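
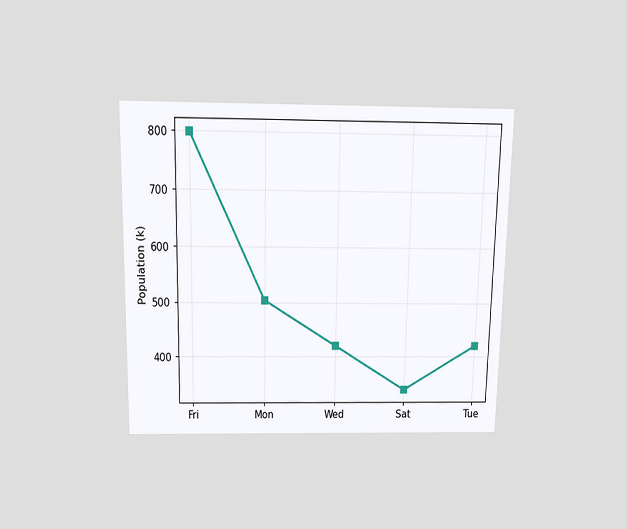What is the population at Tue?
The chart is viewed slightly from above. At Tue, the line is at 420k.

420k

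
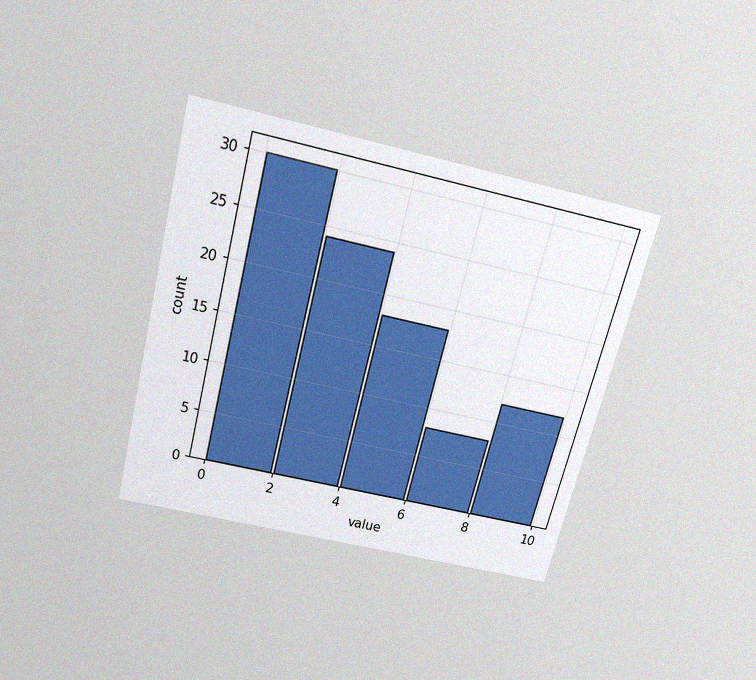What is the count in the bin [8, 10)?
The chart is tilted about 14° clockwise and viewed slightly from above, with some photo noise. The [8, 10) bin has height 12.

12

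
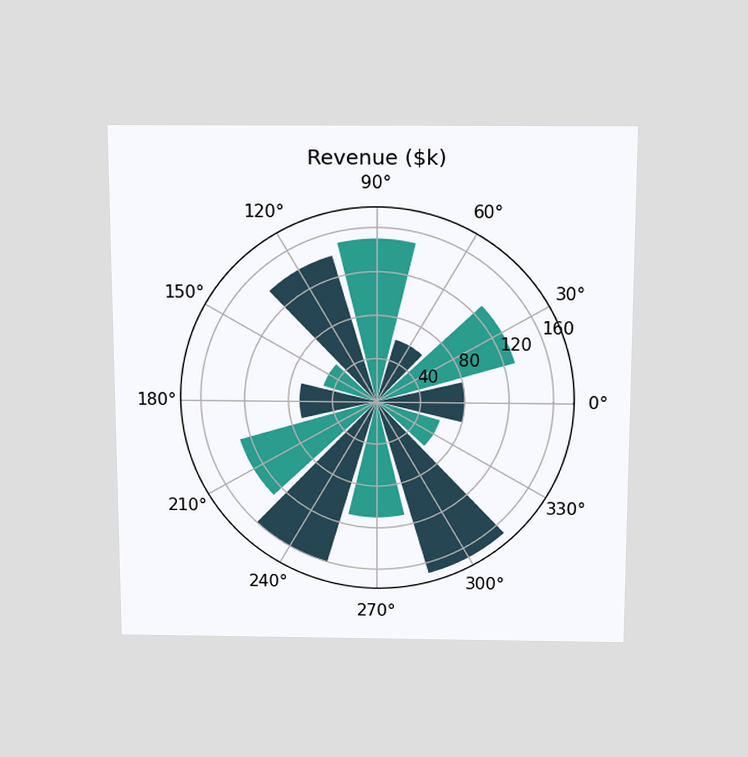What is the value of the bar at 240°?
The chart is viewed slightly from above. The bar at 240° reaches $160k on the radial axis.

$160k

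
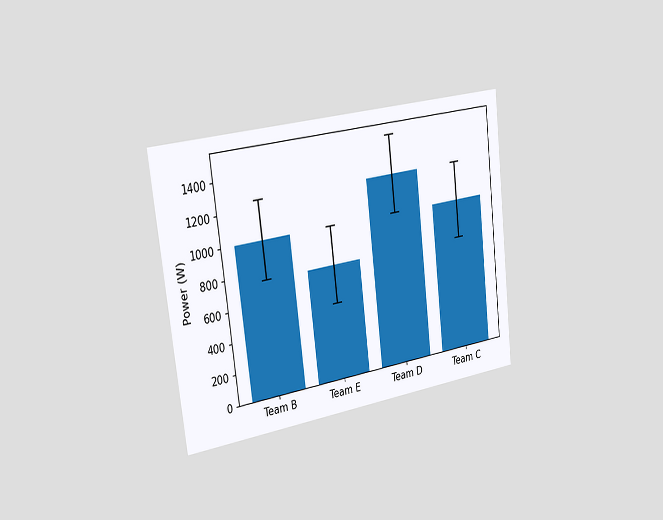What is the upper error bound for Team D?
The chart is tilted about 7° counter-clockwise and viewed slightly from the left. The Team D bar's upper whisker reaches 1500W.

1500W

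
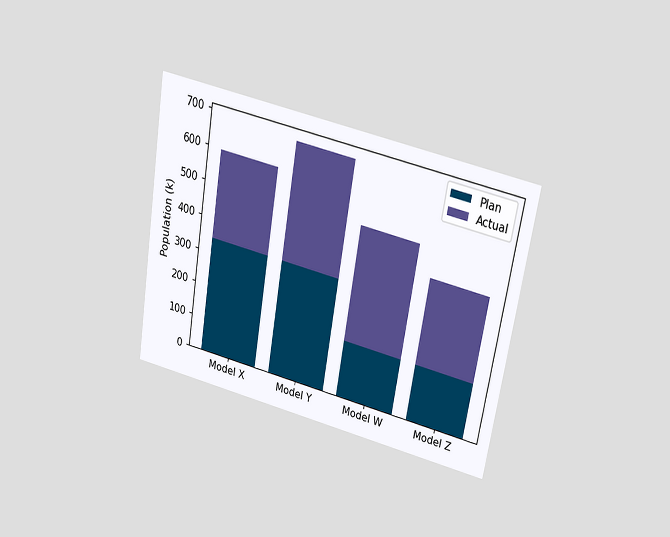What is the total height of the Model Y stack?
680k

The chart is tilted about 9° clockwise and viewed slightly from above. The Model Y stack's top reaches 680k on the y-axis.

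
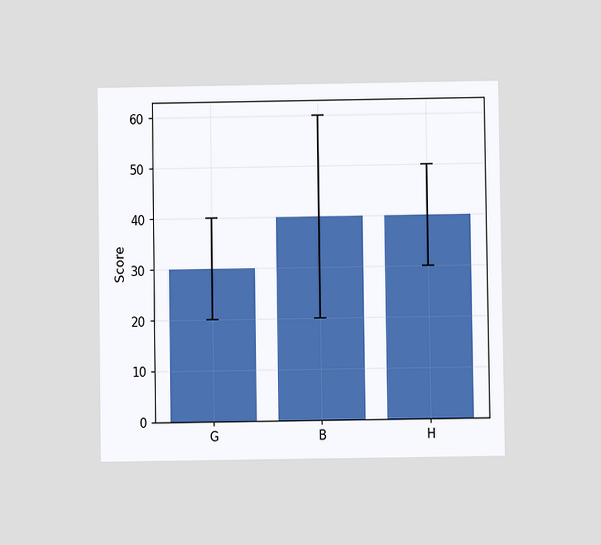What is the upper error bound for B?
60

The chart is viewed at a slight angle. The B bar's upper whisker reaches 60.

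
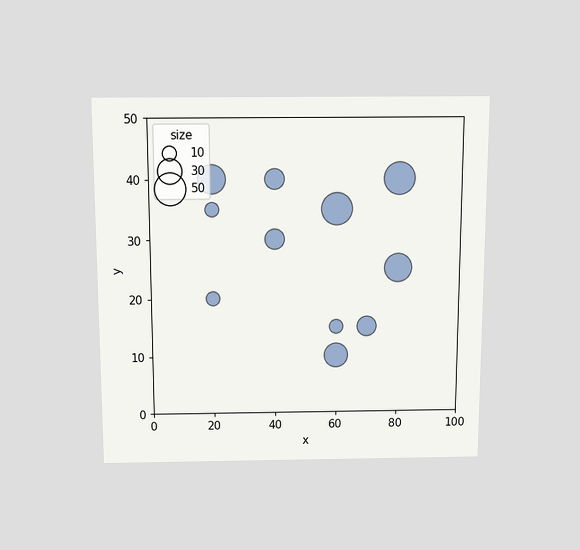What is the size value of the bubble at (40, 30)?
20

The chart is viewed slightly from above. Matching the bubble at (40, 30) against the size legend gives 20.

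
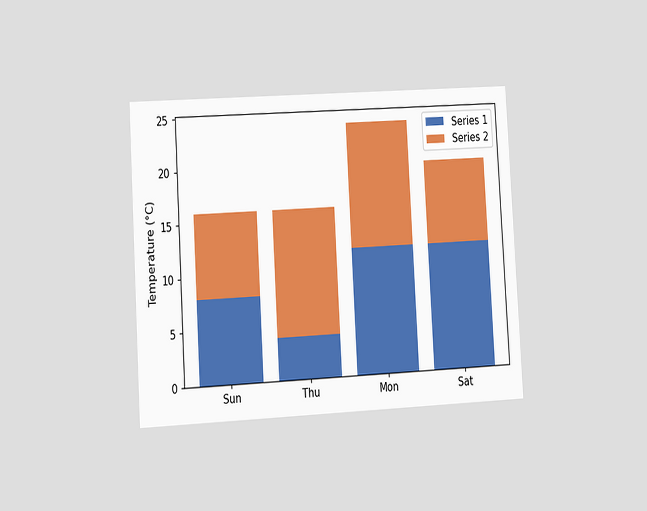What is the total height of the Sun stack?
The chart is tilted about 3° counter-clockwise and viewed slightly from the left. The Sun stack's top reaches 16°C on the y-axis.

16°C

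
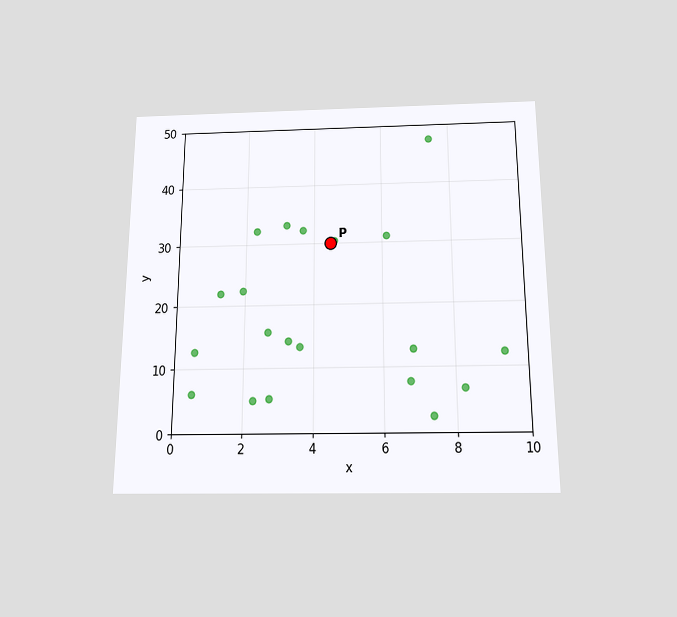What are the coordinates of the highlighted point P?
The chart is viewed slightly from below. Following the gridlines from P to each axis, P sits at (4.5, 30).

(4.5, 30)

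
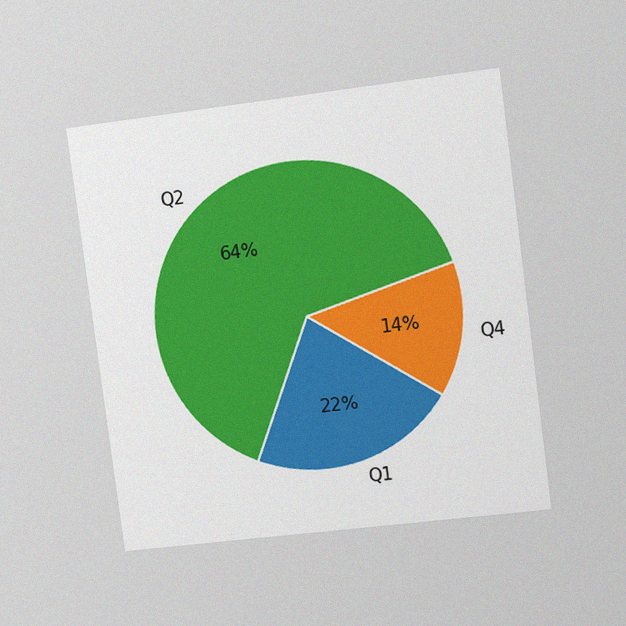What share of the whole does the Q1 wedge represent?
22%

The chart is tilted about 7° counter-clockwise and viewed at a slight angle, with some photo noise. The Q1 slice takes up 22% of the pie.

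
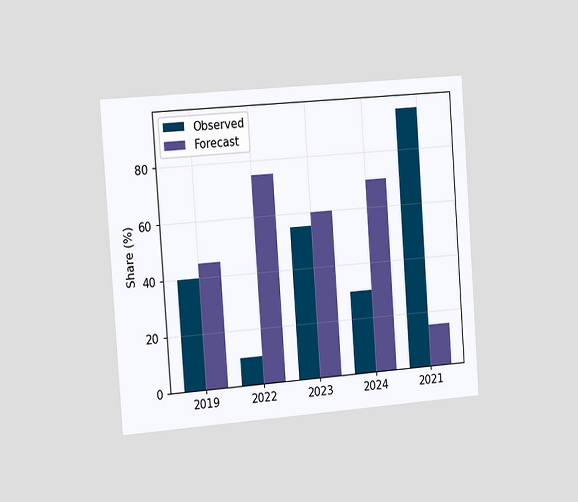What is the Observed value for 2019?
The chart is tilted about 4° counter-clockwise and viewed slightly from the left. The Observed bar at 2019 reaches 40% on the y-axis.

40%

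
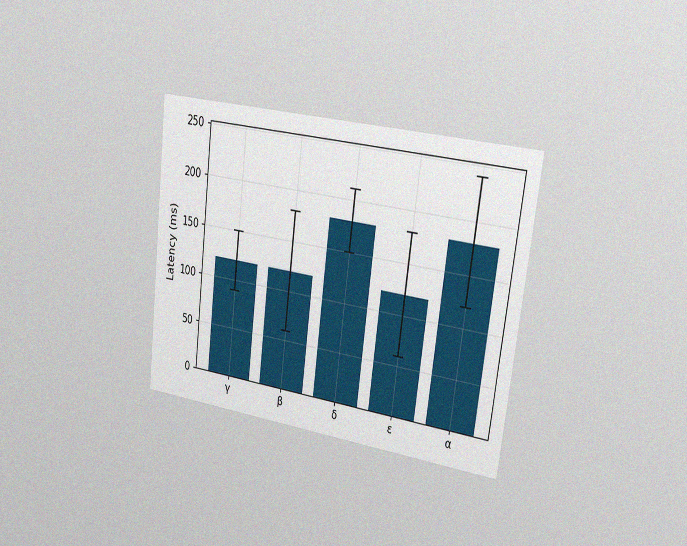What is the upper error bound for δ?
The chart is tilted about 7° clockwise and viewed slightly from the right, with some photo noise. The δ bar's upper whisker reaches 210ms.

210ms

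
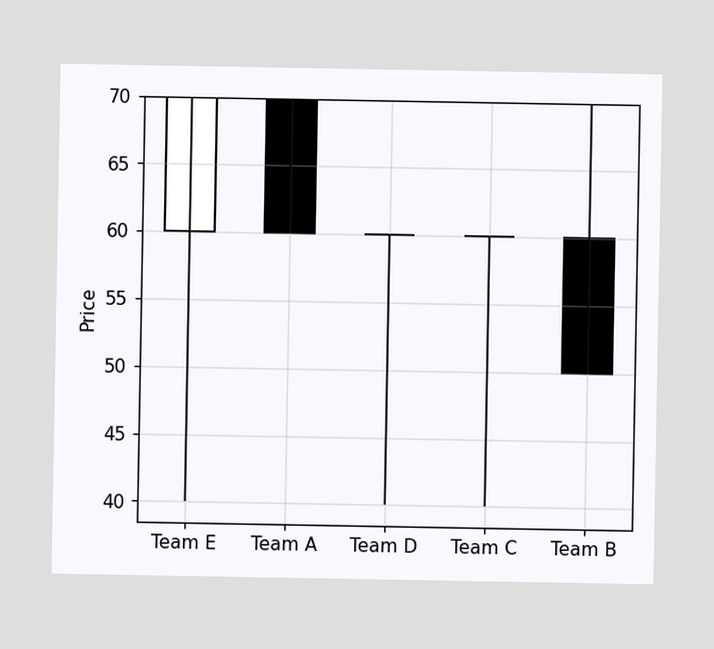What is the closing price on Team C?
The Team C candle closes at 60.

60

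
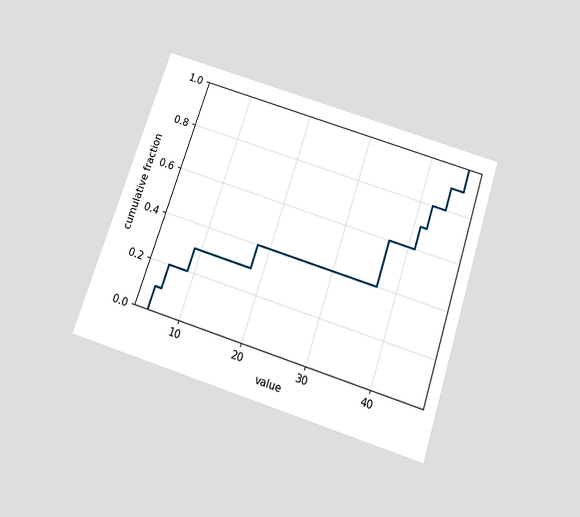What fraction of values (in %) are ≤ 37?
The chart is tilted about 18° clockwise and viewed slightly from below. At x=37 the ECDF step is at 60%.

60%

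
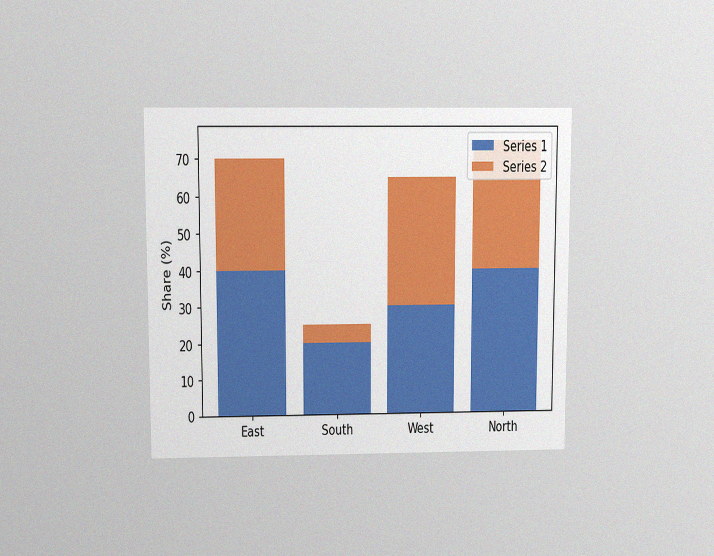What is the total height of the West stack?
65%

The chart is viewed slightly from above, with some photo noise. The West stack's top reaches 65% on the y-axis.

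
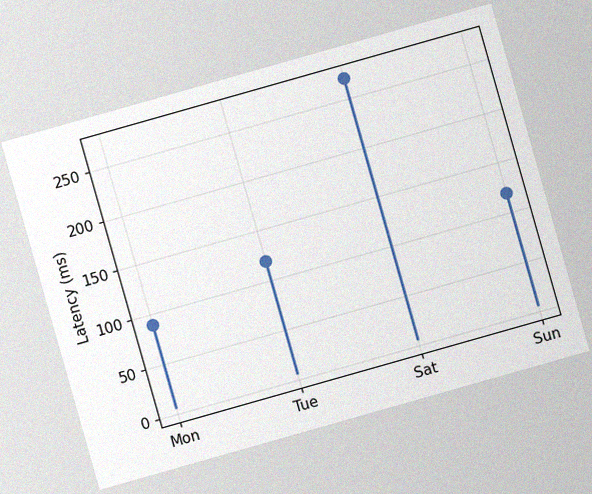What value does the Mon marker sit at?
90ms

The chart is tilted about 16° counter-clockwise, with some photo noise. The Mon marker sits at 90ms.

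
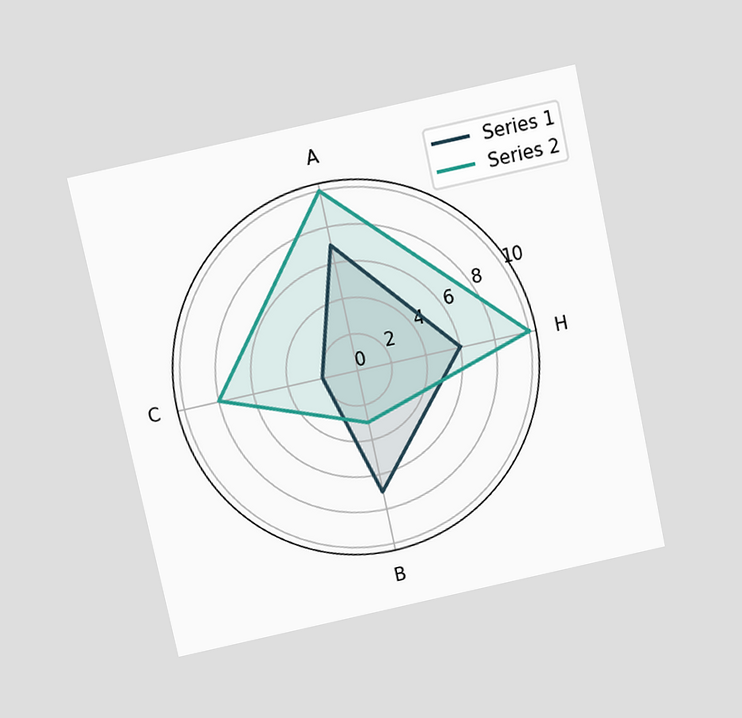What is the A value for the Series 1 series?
The chart is tilted about 12° counter-clockwise and viewed slightly from above. On the A axis, Series 1 reaches 7.

7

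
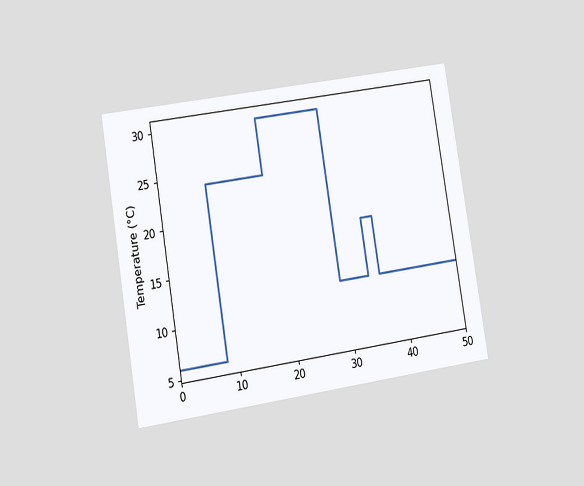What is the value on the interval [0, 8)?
The chart is tilted about 9° counter-clockwise and viewed slightly from the left. On [0, 8) the step sits at 6°C.

6°C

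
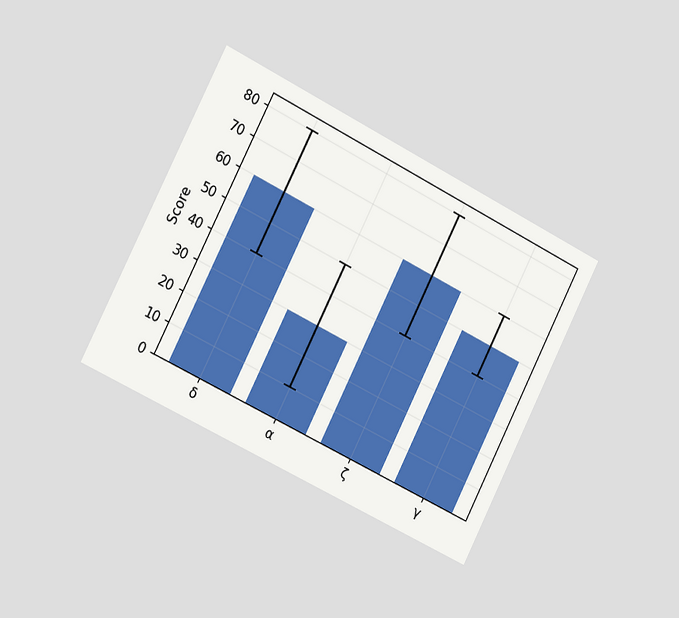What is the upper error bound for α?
50

The chart is tilted about 27° clockwise and viewed slightly from the left. The α bar's upper whisker reaches 50.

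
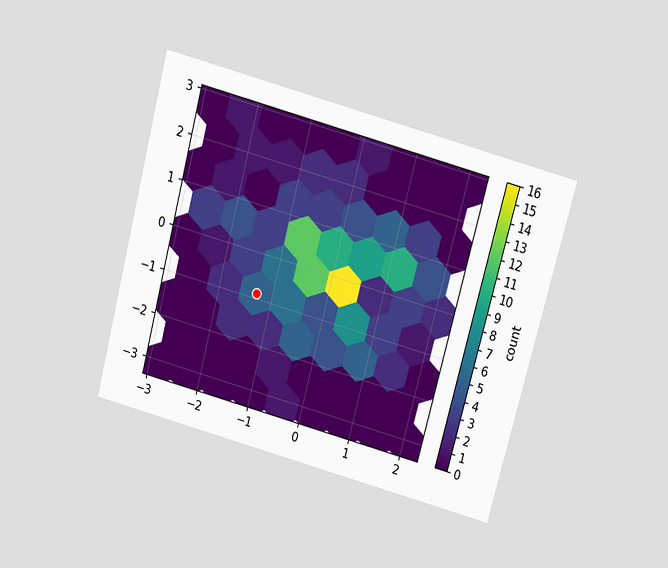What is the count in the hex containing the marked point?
5

The chart is tilted about 15° clockwise and viewed slightly from above. The marked hex reads 5 on the colorbar.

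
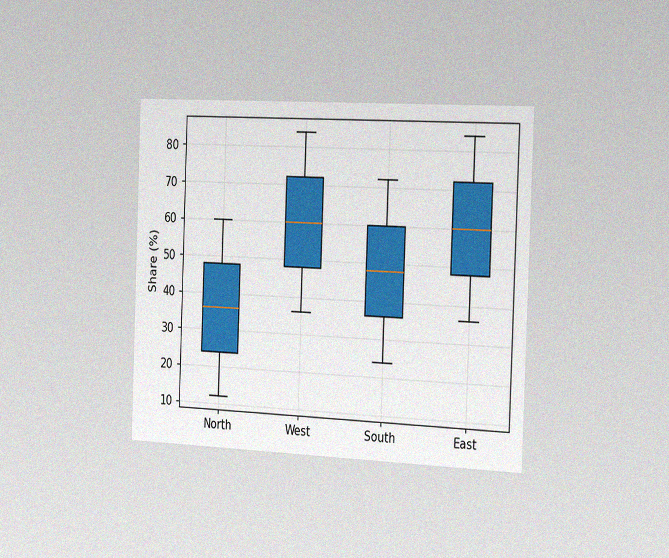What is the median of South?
The chart is tilted about 2° clockwise and viewed slightly from the right, with some photo noise. The median line in the South box sits at 48%.

48%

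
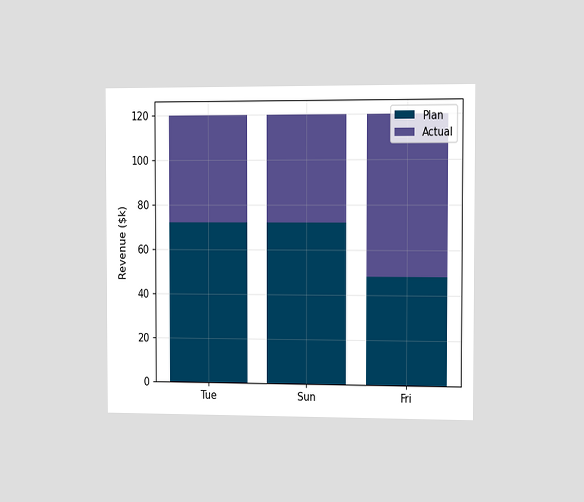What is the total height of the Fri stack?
The chart is viewed slightly from the right. The Fri stack's top reaches $120k on the y-axis.

$120k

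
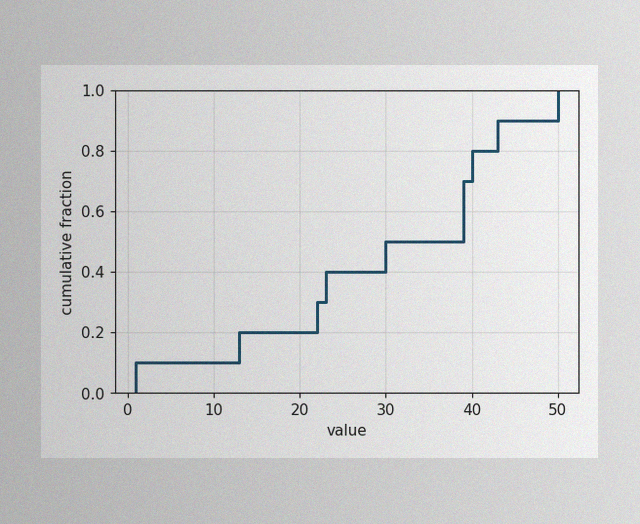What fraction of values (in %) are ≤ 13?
20%

The image has some photo noise and uneven lighting. At x=13 the ECDF step is at 20%.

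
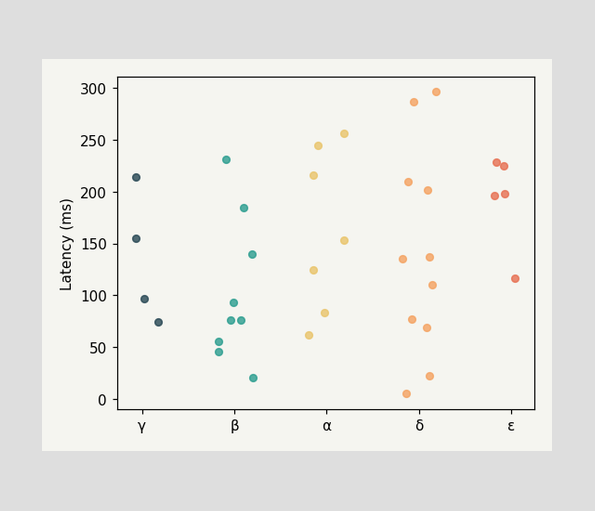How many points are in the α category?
Counting the markers in the α column gives 7.

7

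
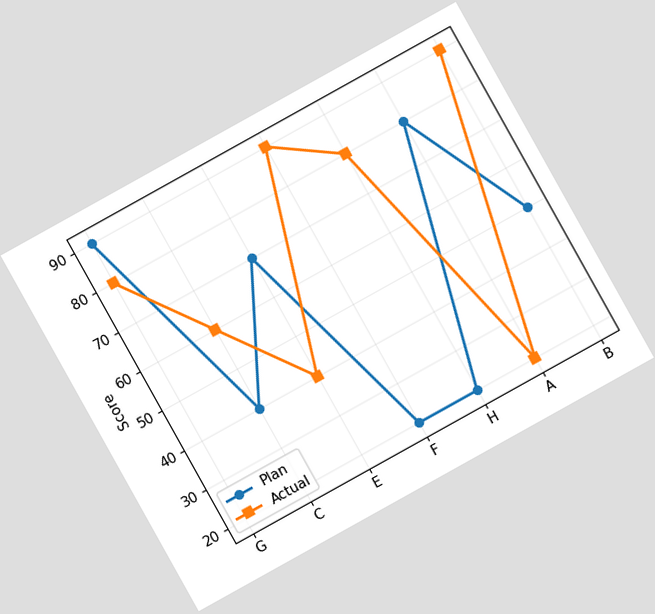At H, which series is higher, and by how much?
The chart is tilted about 29° counter-clockwise. At H, Actual sits above the other line by 60.

Actual, by 60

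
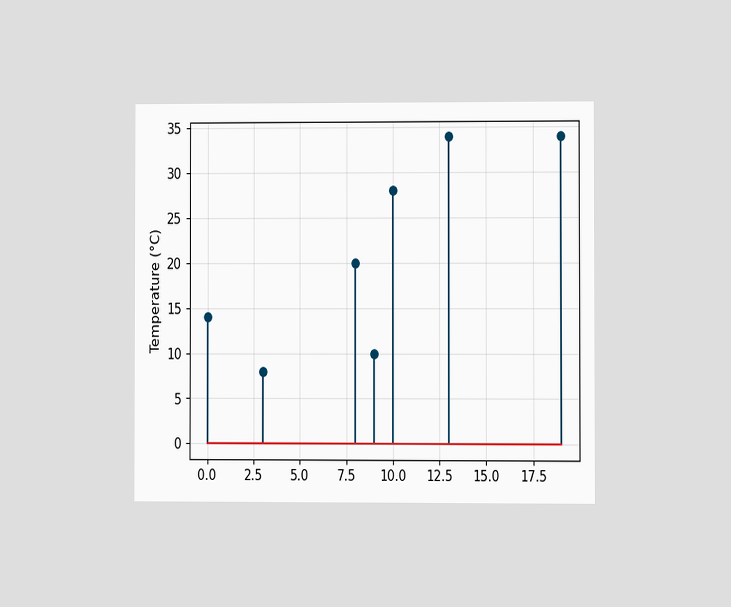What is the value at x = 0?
The chart is viewed at a slight angle. The stem at x=0 reaches 14°C.

14°C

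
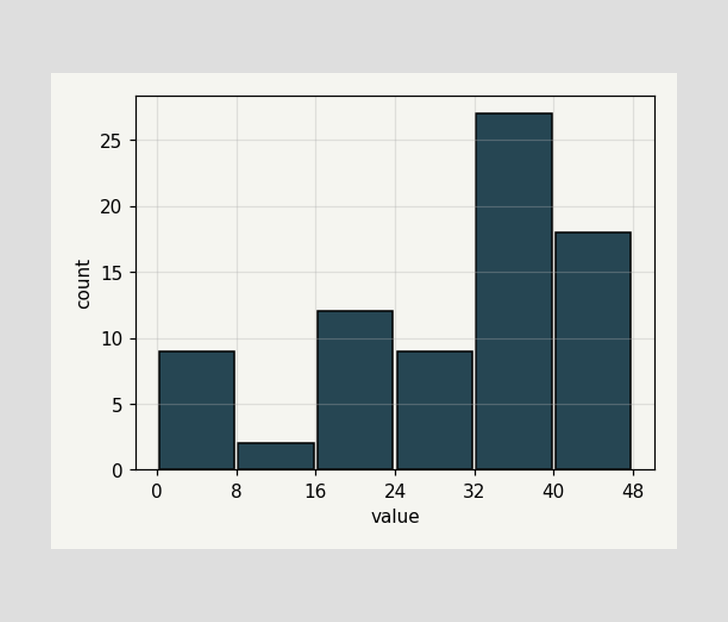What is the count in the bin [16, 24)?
12

The [16, 24) bin has height 12.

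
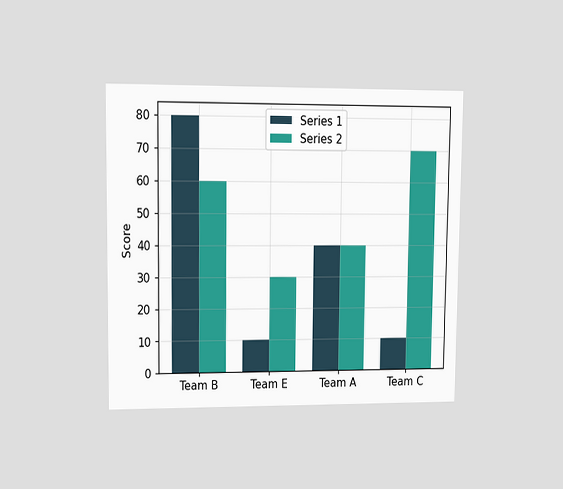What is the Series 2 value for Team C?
The chart is viewed at a slight angle. The Series 2 bar at Team C reaches 70 on the y-axis.

70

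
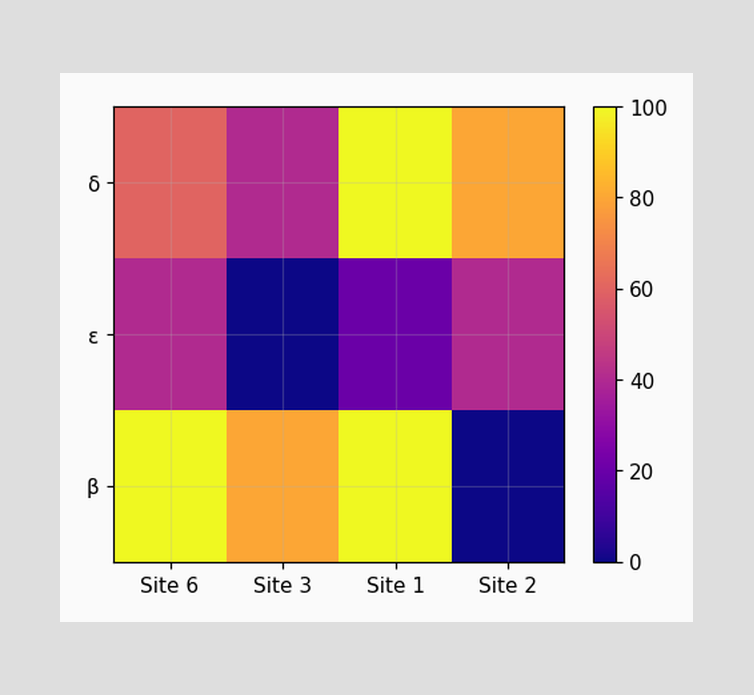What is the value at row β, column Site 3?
80

Matching cell (β, Site 3) against the colorbar gives 80.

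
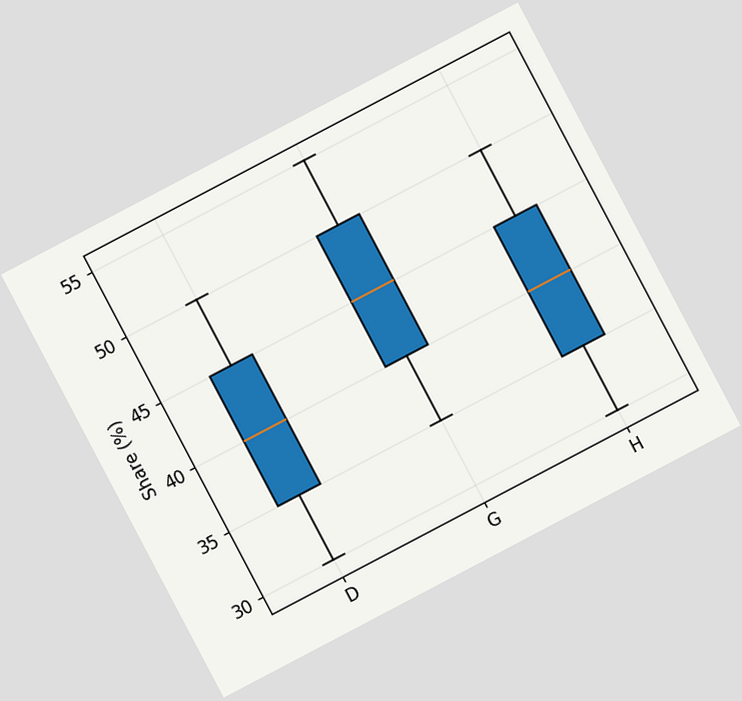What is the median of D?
40%

The chart is tilted about 28° counter-clockwise. The median line in the D box sits at 40%.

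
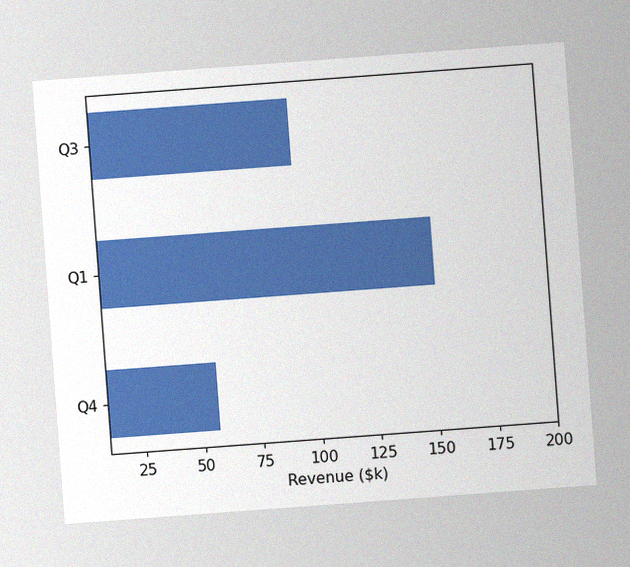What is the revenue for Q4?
$57k

The chart is tilted about 4° counter-clockwise, with some photo noise. Reading along the chart's x-axis, the Q4 bar reaches $57k.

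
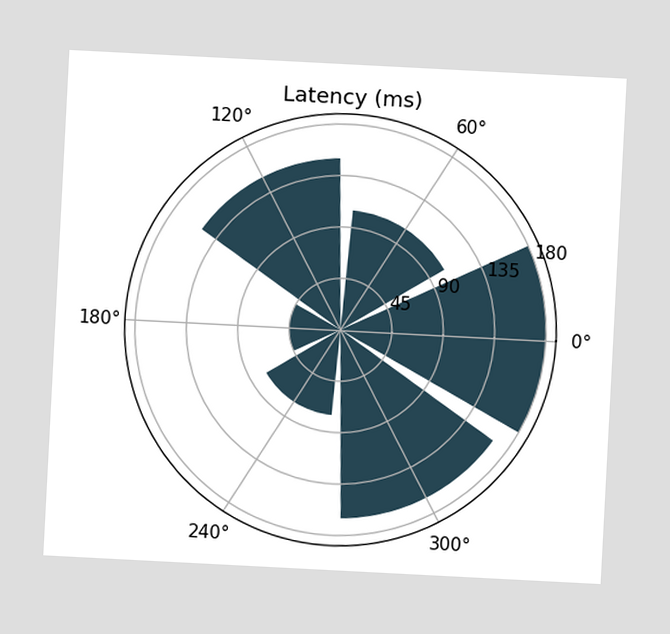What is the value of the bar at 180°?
45ms

The chart is tilted about 3° clockwise. The bar at 180° reaches 45ms on the radial axis.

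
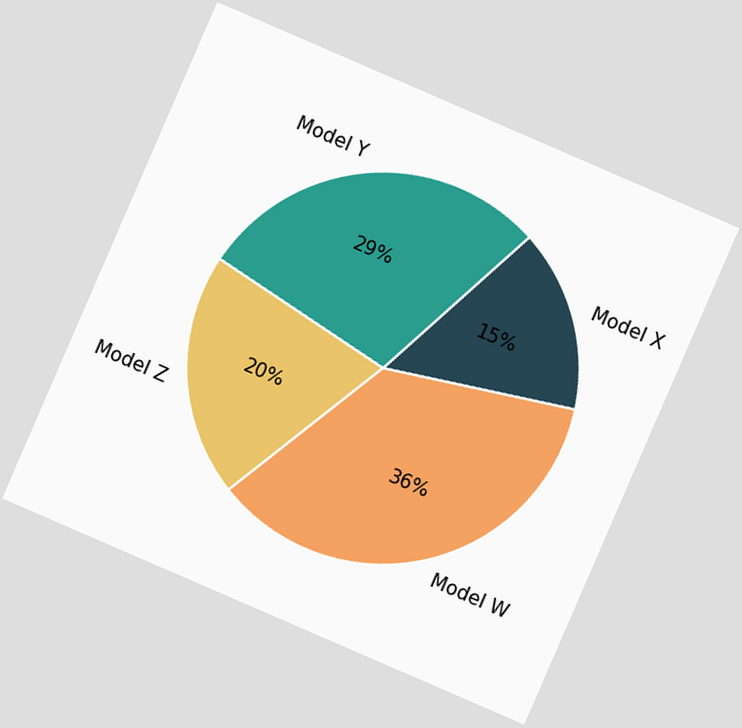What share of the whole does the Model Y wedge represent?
29%

The chart is tilted about 23° clockwise. The Model Y slice takes up 29% of the pie.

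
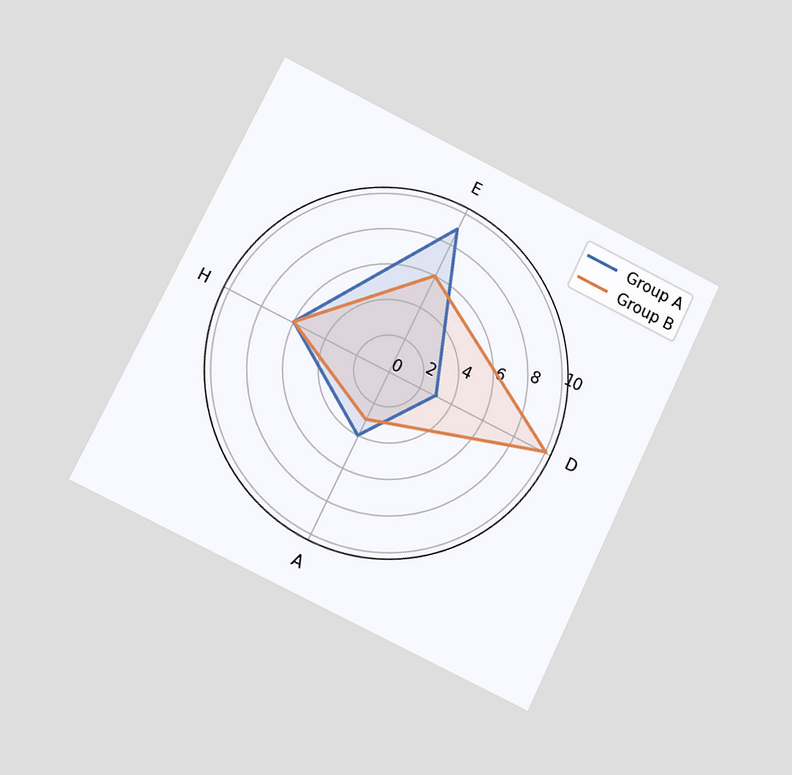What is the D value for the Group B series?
10

The chart is tilted about 26° clockwise and viewed at a slight angle. On the D axis, Group B reaches 10.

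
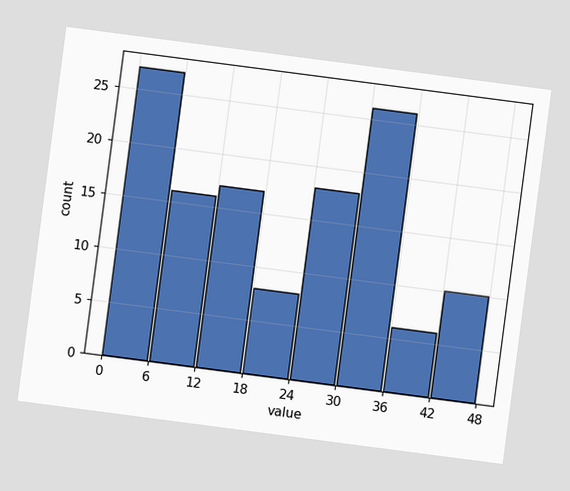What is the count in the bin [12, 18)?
17

The chart is tilted about 7° clockwise. The [12, 18) bin has height 17.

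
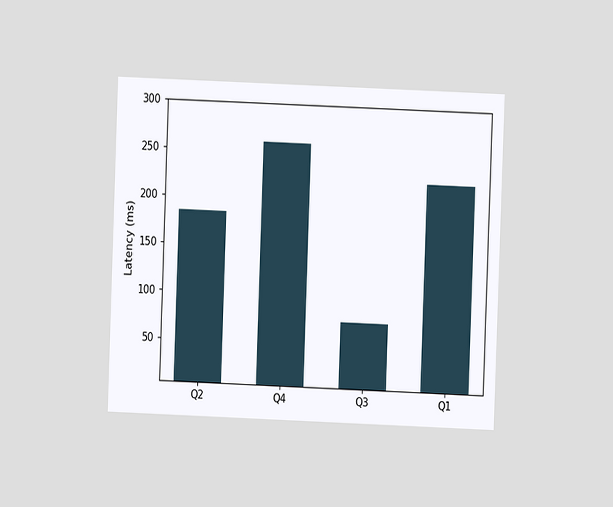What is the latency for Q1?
The chart is tilted about 2° clockwise and viewed at a slight angle. Reading along the chart's y-axis, the Q1 bar reaches 222ms.

222ms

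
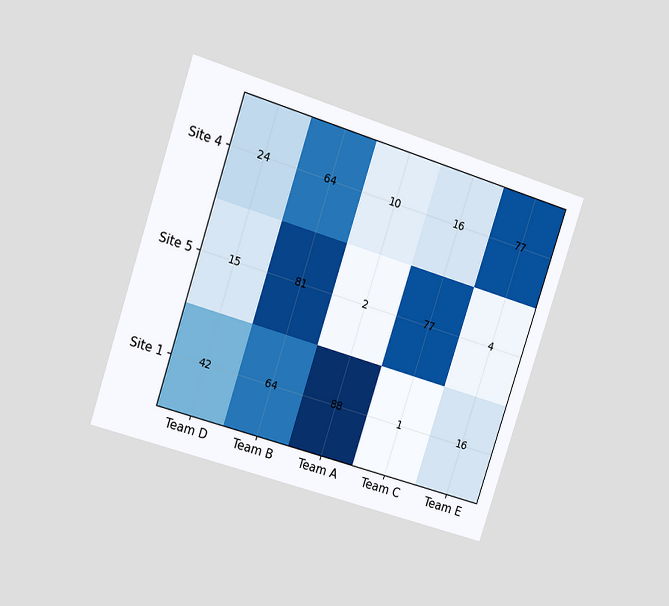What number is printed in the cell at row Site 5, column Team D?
The chart is tilted about 18° clockwise and viewed slightly from the left. The (Site 5, Team D) cell reads 15.

15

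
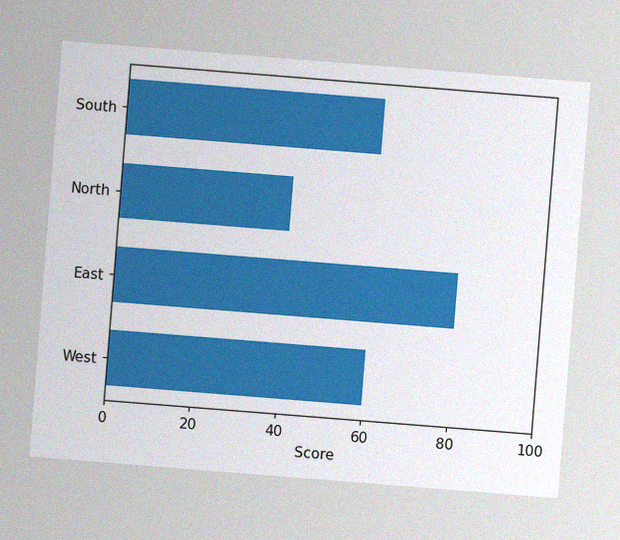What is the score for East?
The chart is tilted about 5° clockwise, with some photo noise. Reading along the chart's x-axis, the East bar reaches 80.

80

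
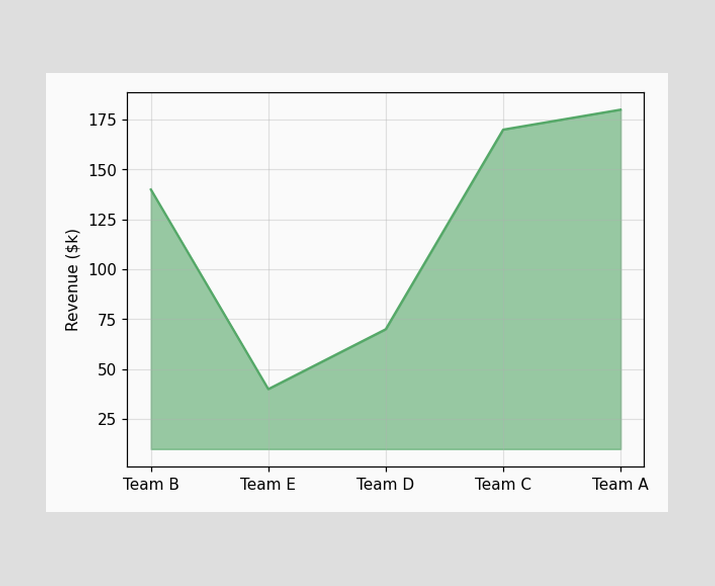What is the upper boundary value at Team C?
At Team C the upper boundary is at $170k.

$170k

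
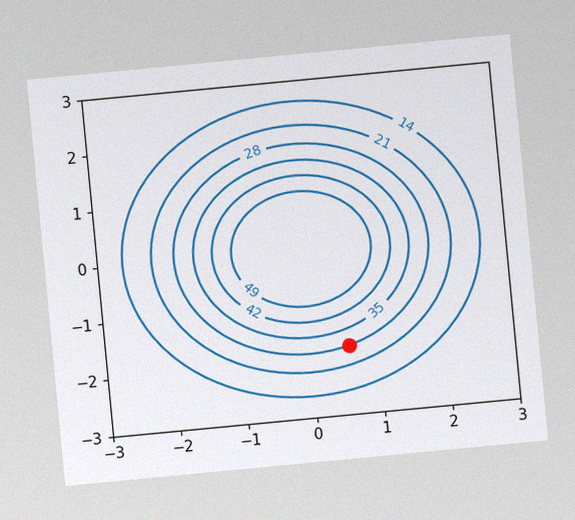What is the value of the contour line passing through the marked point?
The chart is tilted about 5° counter-clockwise, with some photo noise. The marked point sits on the contour labelled 28.

28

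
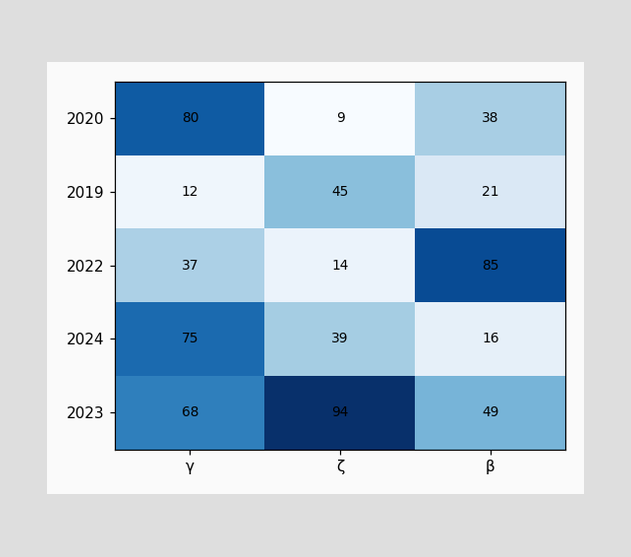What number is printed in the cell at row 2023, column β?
49

The (2023, β) cell reads 49.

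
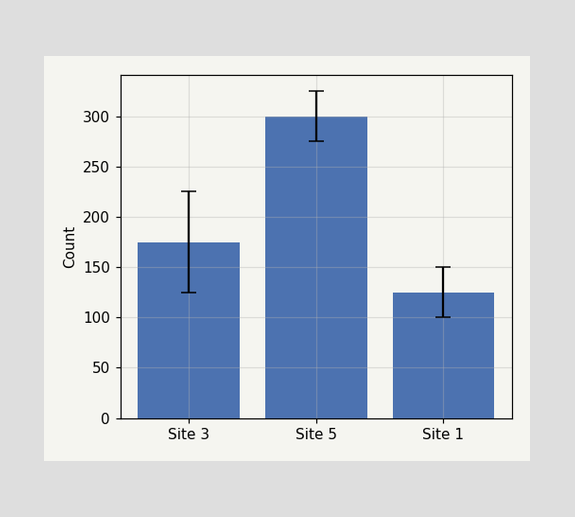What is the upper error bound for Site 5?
325

The Site 5 bar's upper whisker reaches 325.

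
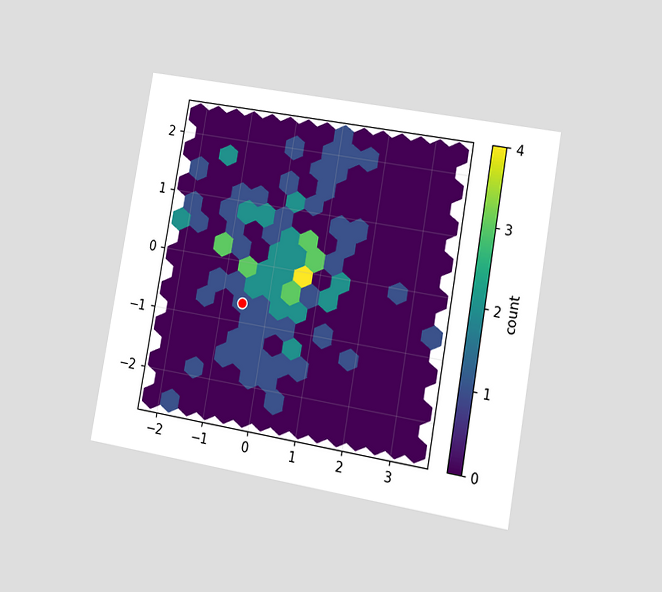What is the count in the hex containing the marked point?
1

The chart is tilted about 10° clockwise and viewed at a slight angle. The marked hex reads 1 on the colorbar.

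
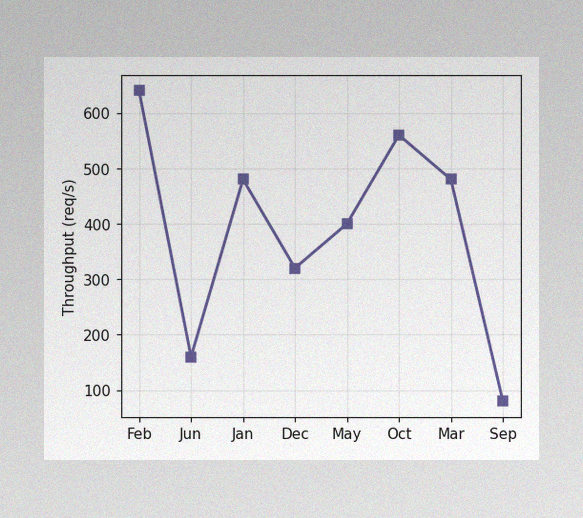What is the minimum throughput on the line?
80req/s

The image has some photo noise and uneven lighting. The lowest point is at Sep, and reading across to the y-axis gives 80req/s.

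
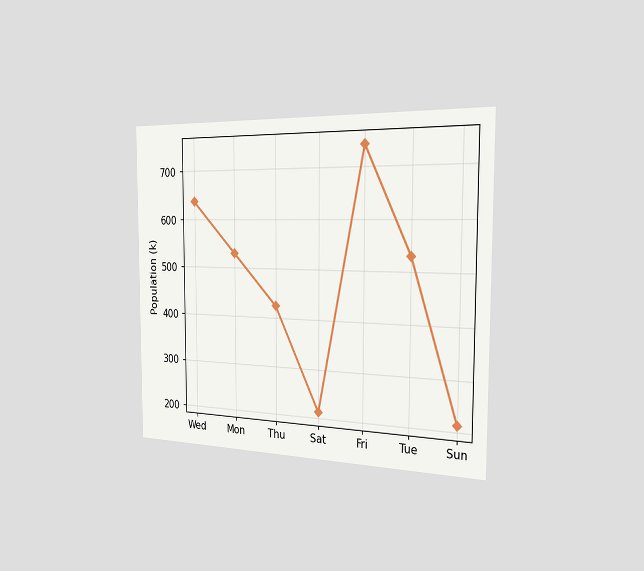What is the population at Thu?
424k

The chart is viewed slightly from the right. At Thu, the line is at 424k.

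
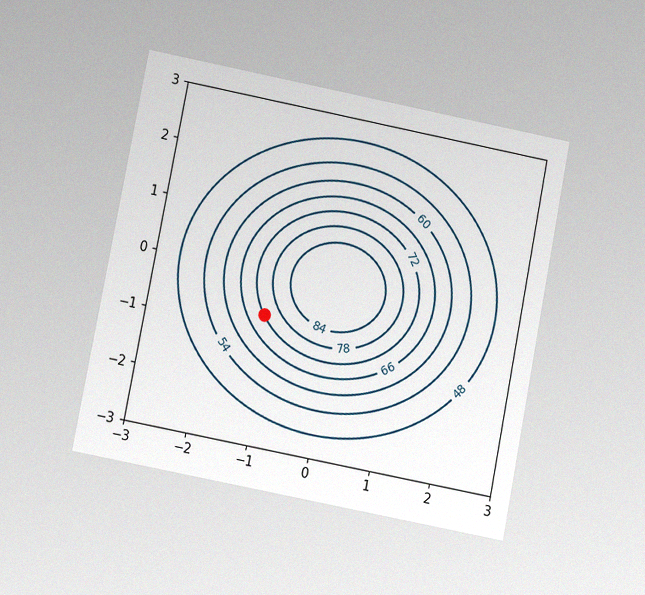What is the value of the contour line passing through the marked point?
The chart is tilted about 11° clockwise and viewed at a slight angle, with some photo noise. The marked point sits on the contour labelled 72.

72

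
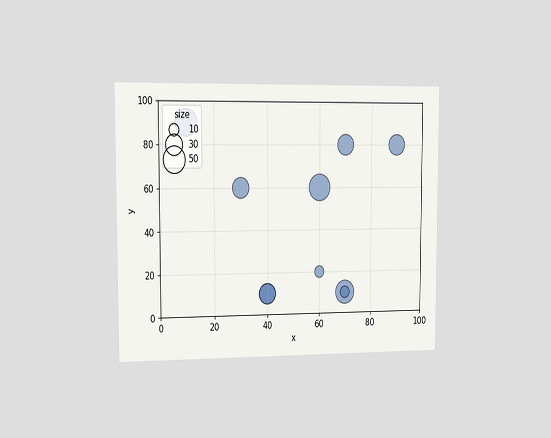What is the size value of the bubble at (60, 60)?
The chart is viewed slightly from the left. Matching the bubble at (60, 60) against the size legend gives 50.

50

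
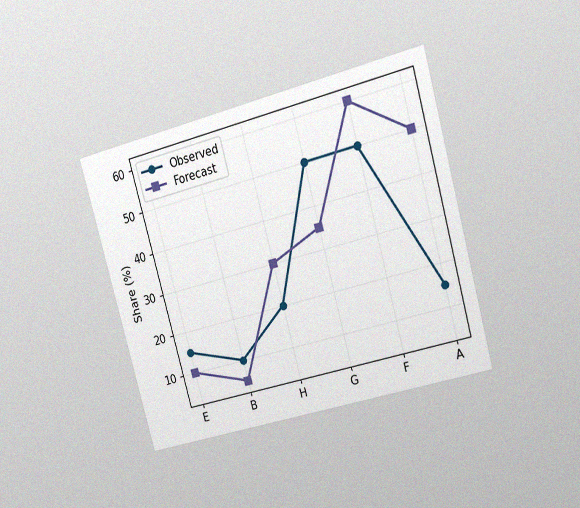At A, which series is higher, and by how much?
The chart is tilted about 15° counter-clockwise and viewed at a slight angle, with some photo noise. At A, Forecast sits above the other line by 35%.

Forecast, by 35%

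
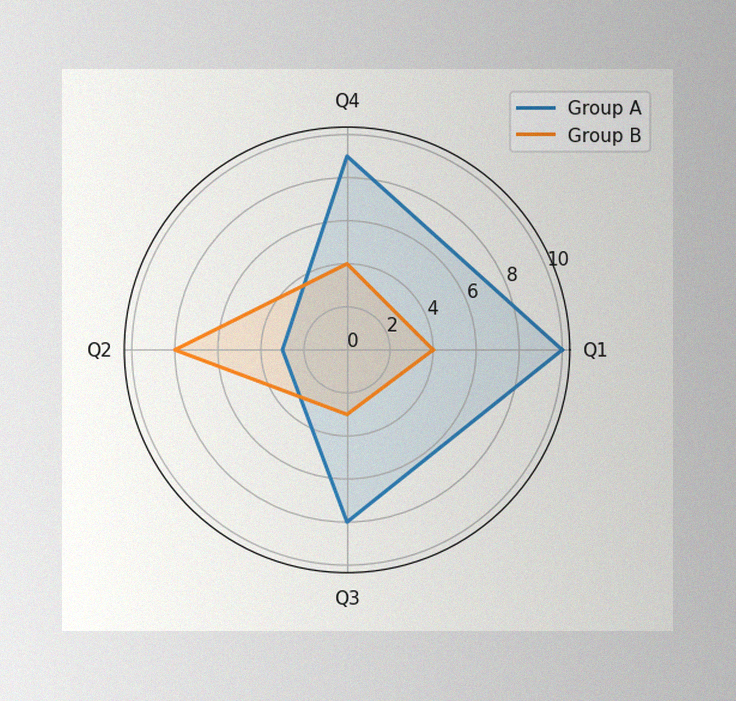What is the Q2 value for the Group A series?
The image has some photo noise and uneven lighting. On the Q2 axis, Group A reaches 3.

3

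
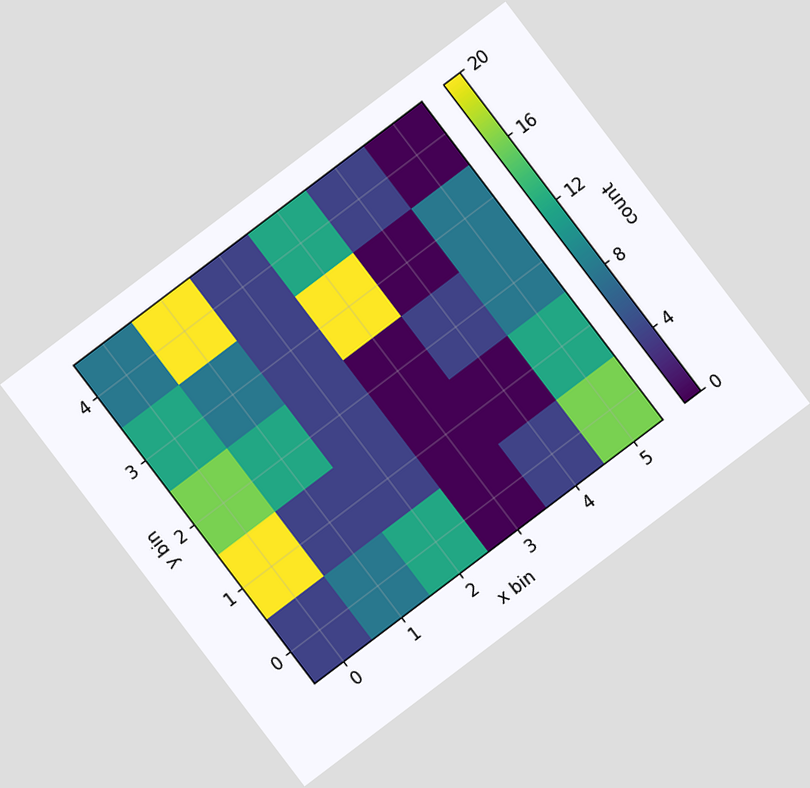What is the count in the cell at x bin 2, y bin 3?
4

The chart is tilted about 37° counter-clockwise. Matching the cell (2, 3) against the colorbar gives 4.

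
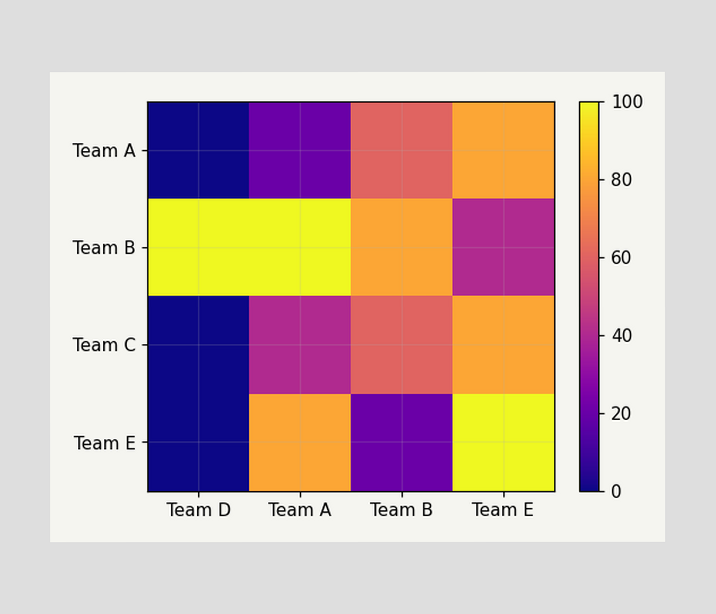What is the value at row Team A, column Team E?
Matching cell (Team A, Team E) against the colorbar gives 80.

80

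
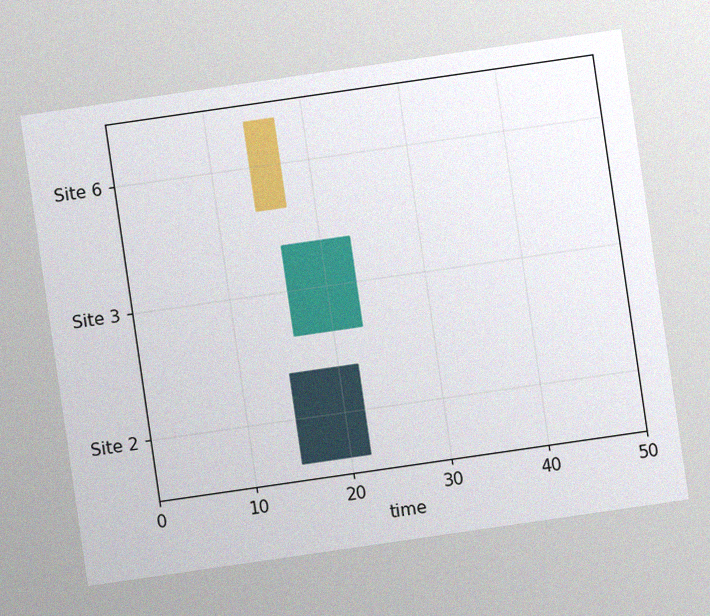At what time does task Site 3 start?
The chart is tilted about 8° counter-clockwise, with some photo noise. The Site 3 bar begins at t=16.

16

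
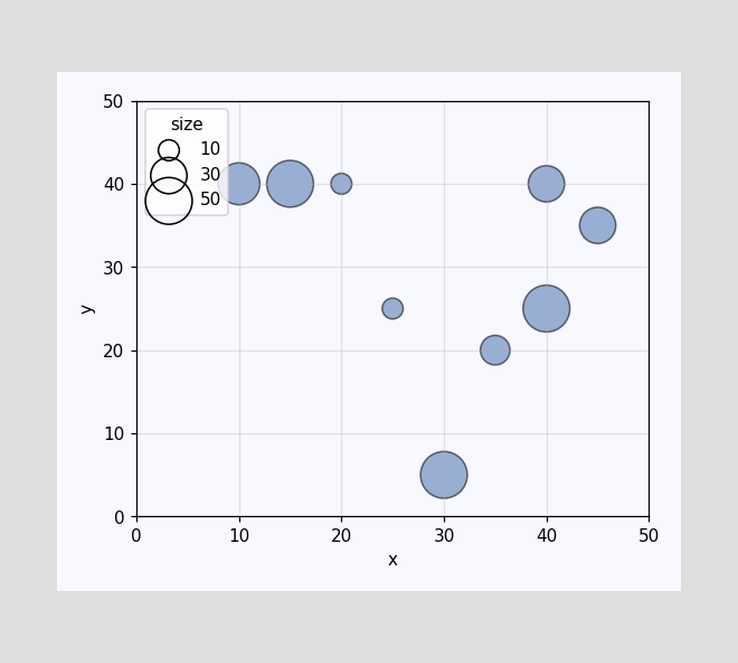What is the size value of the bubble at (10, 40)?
Matching the bubble at (10, 40) against the size legend gives 40.

40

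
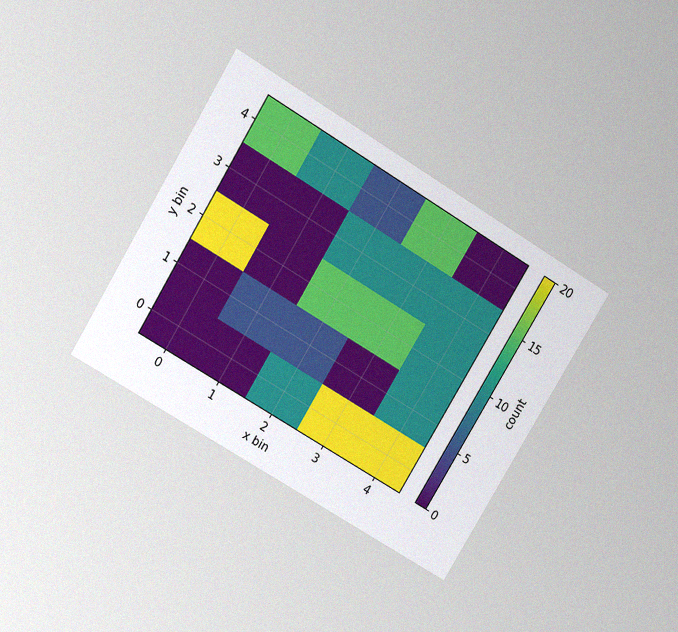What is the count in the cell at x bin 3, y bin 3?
10

The chart is tilted about 31° clockwise and viewed at a slight angle, with some photo noise. Matching the cell (3, 3) against the colorbar gives 10.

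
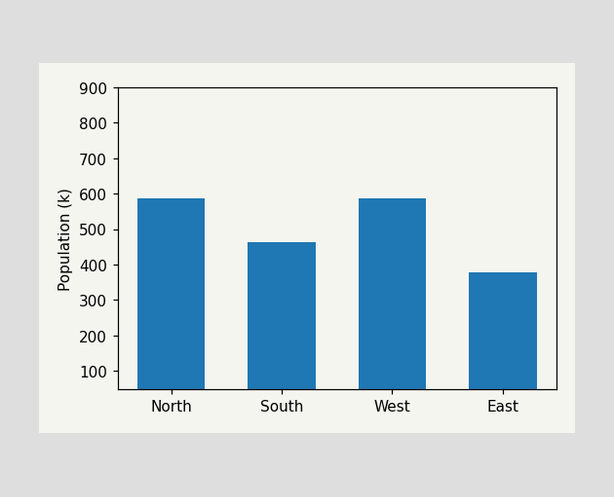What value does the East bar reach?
378k

Reading along the chart's y-axis, the East bar reaches 378k.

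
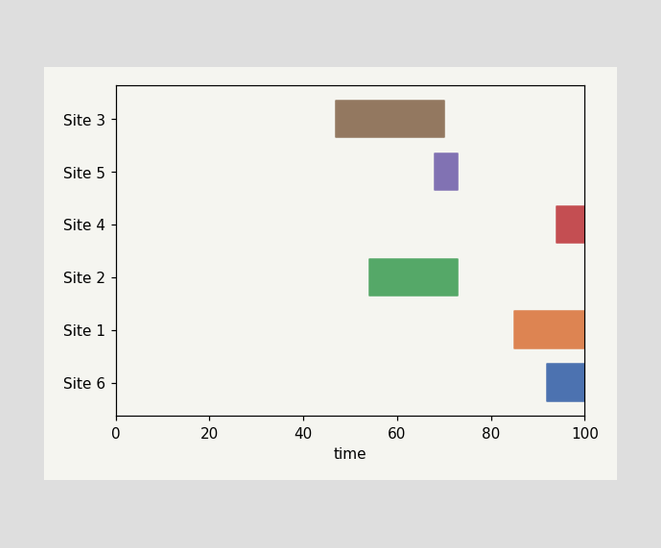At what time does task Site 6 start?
The Site 6 bar begins at t=92.

92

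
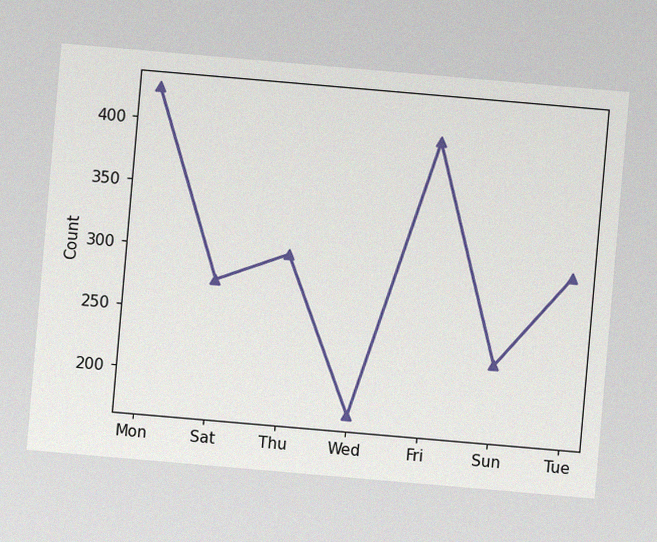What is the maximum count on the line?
The chart is tilted about 5° clockwise, with some photo noise. The highest point is at Mon, and reading across to the y-axis gives 425.

425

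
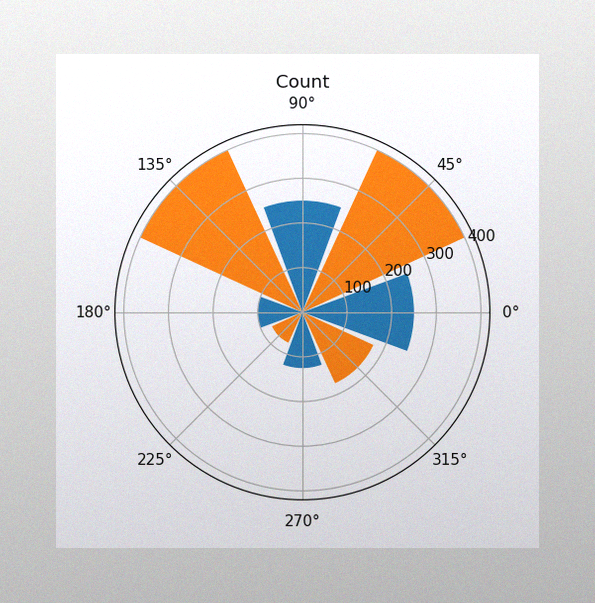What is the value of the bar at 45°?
The image has some photo noise and uneven lighting. The bar at 45° reaches 400 on the radial axis.

400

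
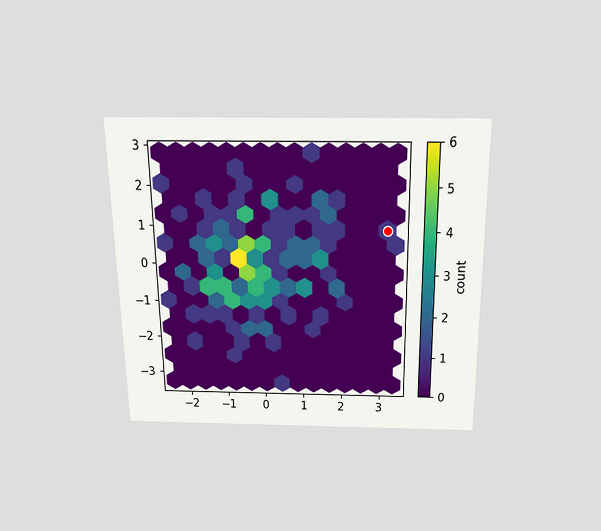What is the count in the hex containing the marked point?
The chart is viewed slightly from above. The marked hex reads 1 on the colorbar.

1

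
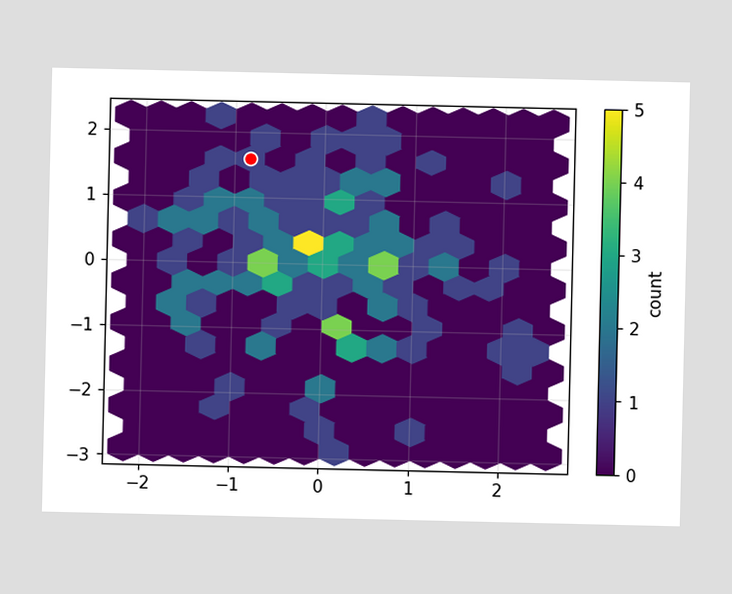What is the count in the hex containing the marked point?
The marked hex reads 1 on the colorbar.

1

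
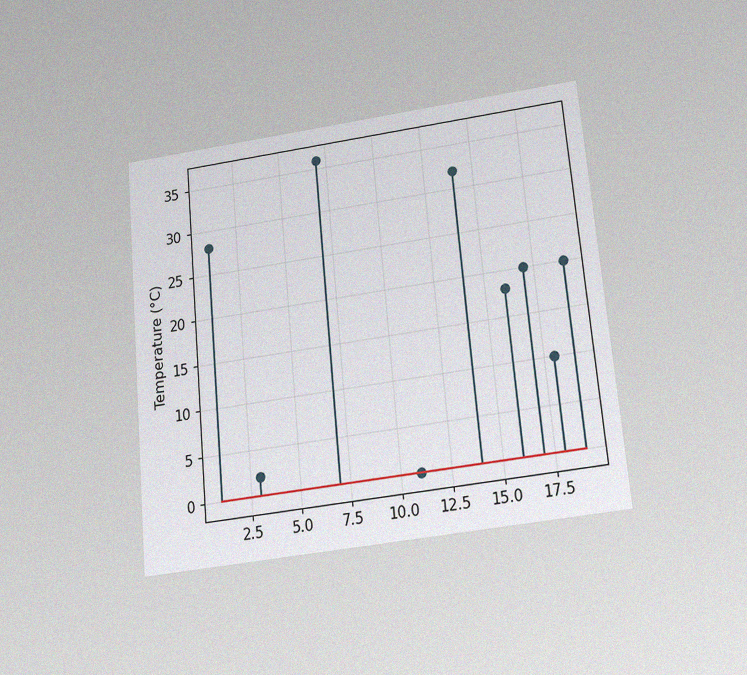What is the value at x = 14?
The chart is tilted about 5° counter-clockwise and viewed slightly from below, with some photo noise. The stem at x=14 reaches 32°C.

32°C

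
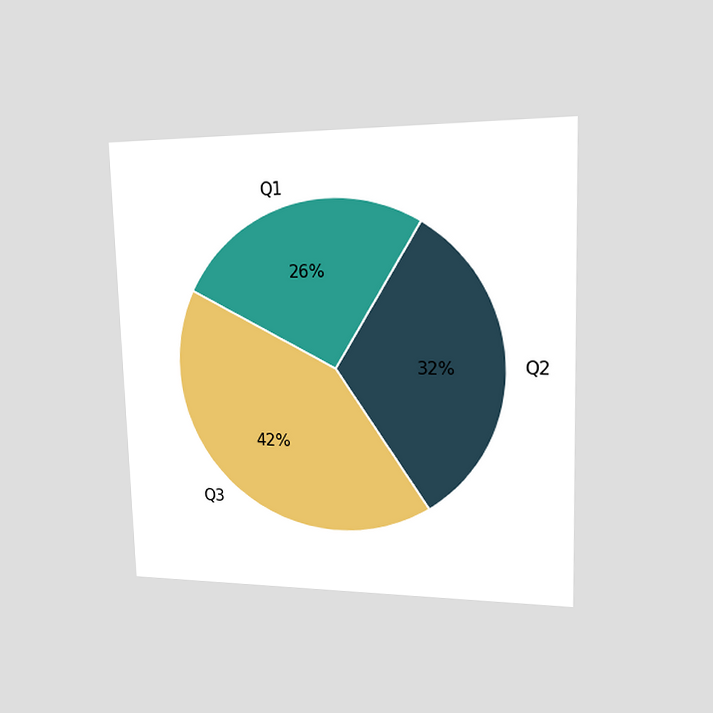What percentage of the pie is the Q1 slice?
26%

The chart is viewed slightly from the right. The Q1 slice takes up 26% of the pie.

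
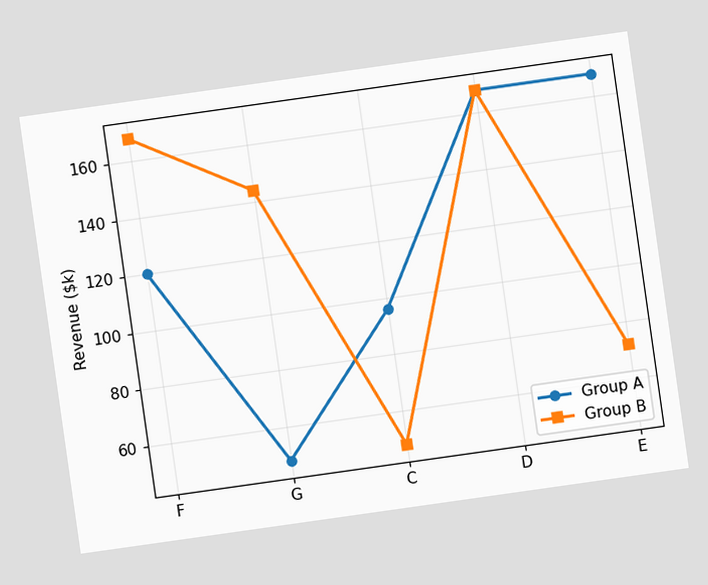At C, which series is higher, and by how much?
Group A, by $48k

The chart is tilted about 8° counter-clockwise. At C, Group A sits above the other line by $48k.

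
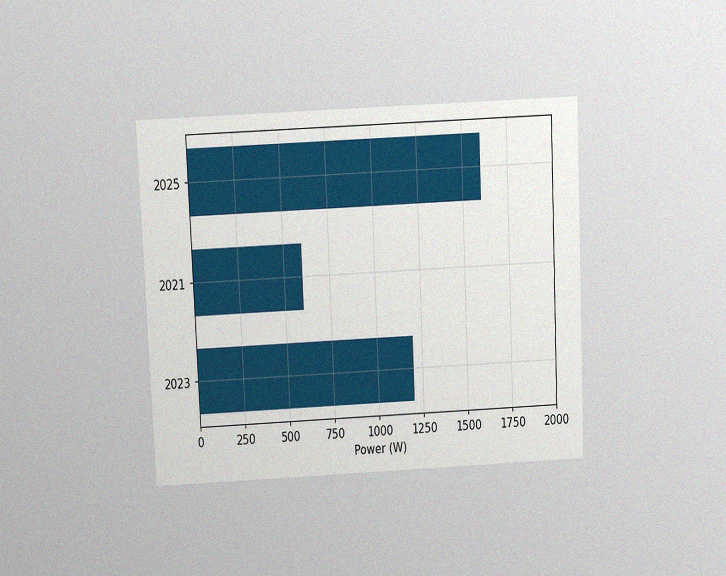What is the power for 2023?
The chart is tilted about 3° counter-clockwise and viewed at a slight angle, with some photo noise. Reading along the chart's x-axis, the 2023 bar reaches 1200W.

1200W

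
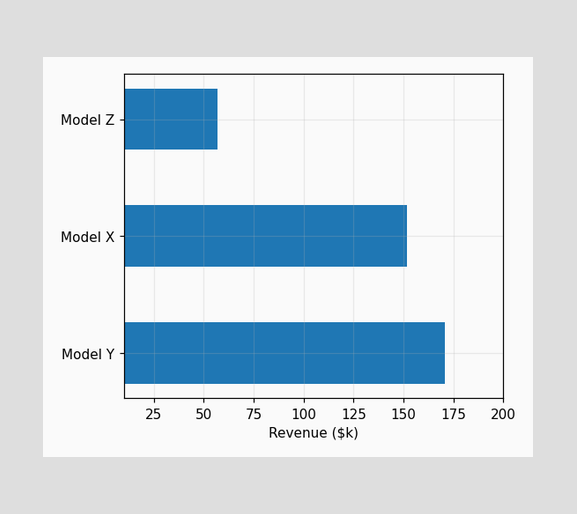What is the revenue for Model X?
$152k

Reading along the chart's x-axis, the Model X bar reaches $152k.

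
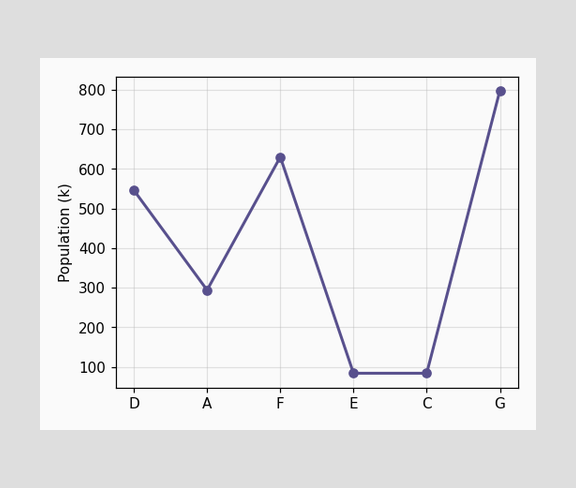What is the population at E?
84k

At E, the line is at 84k.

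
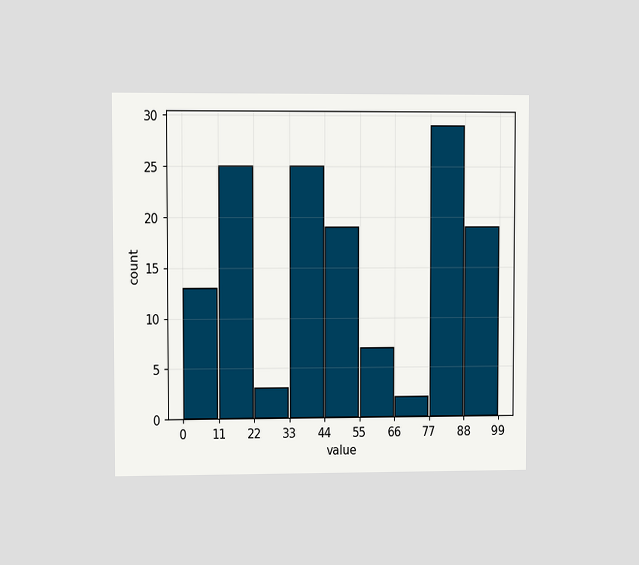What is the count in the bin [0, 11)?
The chart is viewed at a slight angle. The [0, 11) bin has height 13.

13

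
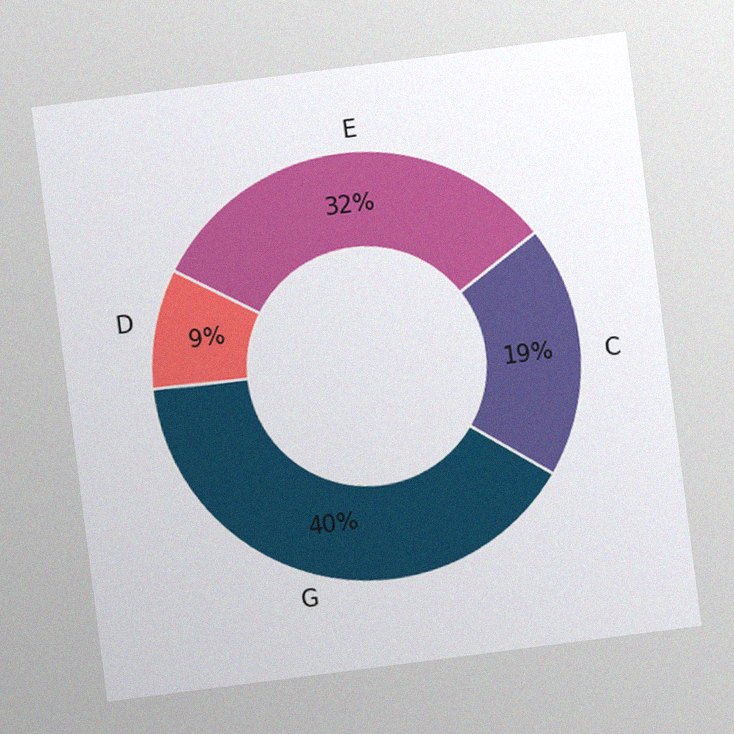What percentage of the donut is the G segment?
40%

The chart is tilted about 7° counter-clockwise, with some photo noise. The G segment takes up 40% of the ring.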